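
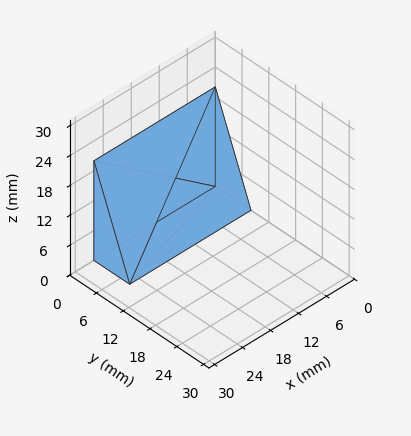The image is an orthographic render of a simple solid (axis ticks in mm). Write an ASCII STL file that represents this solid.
Reading the render: the shape is a wedge (ramp): 26 × 8 mm base, rising to 20 mm along the y=0 edge and sloping linearly to z=0 at y=8 (dimensions read to the nearest mm from the axis ticks). For the STL, each face is triangulated and given an outward normal.

solid part
  facet normal 0.0000 0.0000 -1.0000
    outer loop
      vertex 26.0 8.0 0.0
      vertex 26.0 0.0 0.0
      vertex 0.0 0.0 0.0
    endloop
  endfacet
  facet normal 0.0000 0.0000 -1.0000
    outer loop
      vertex 0.0 8.0 0.0
      vertex 26.0 8.0 0.0
      vertex 0.0 0.0 0.0
    endloop
  endfacet
  facet normal 0.0000 -1.0000 0.0000
    outer loop
      vertex 0.0 0.0 0.0
      vertex 26.0 0.0 0.0
      vertex 26.0 0.0 20.0
    endloop
  endfacet
  facet normal 0.0000 -1.0000 0.0000
    outer loop
      vertex 0.0 0.0 0.0
      vertex 26.0 0.0 20.0
      vertex 0.0 0.0 20.0
    endloop
  endfacet
  facet normal 0.0000 0.9285 0.3714
    outer loop
      vertex 0.0 0.0 20.0
      vertex 26.0 0.0 20.0
      vertex 26.0 8.0 0.0
    endloop
  endfacet
  facet normal 0.0000 0.9285 0.3714
    outer loop
      vertex 0.0 0.0 20.0
      vertex 26.0 8.0 0.0
      vertex 0.0 8.0 0.0
    endloop
  endfacet
  facet normal -1.0000 0.0000 0.0000
    outer loop
      vertex 0.0 0.0 20.0
      vertex 0.0 8.0 0.0
      vertex 0.0 0.0 0.0
    endloop
  endfacet
  facet normal 1.0000 0.0000 0.0000
    outer loop
      vertex 26.0 0.0 0.0
      vertex 26.0 8.0 0.0
      vertex 26.0 0.0 20.0
    endloop
  endfacet
endsolid part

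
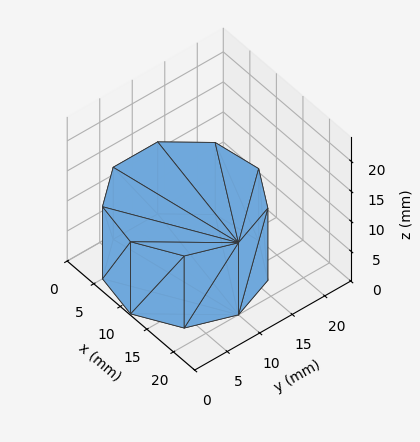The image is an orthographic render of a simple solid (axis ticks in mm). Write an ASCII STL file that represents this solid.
Reading the render: the shape is a regular 9-sided prism (a cylinder approximated with 9 flat sides), circumscribed radius ≈ 10 mm, height ≈ 12 mm (dimensions read to the nearest mm from the axis ticks). For the STL, each face is triangulated and given an outward normal.

solid part
  facet normal 0.0000 0.0000 -1.0000
    outer loop
      vertex 11.74 19.85 0.00
      vertex 17.66 16.43 0.00
      vertex 20.00 10.00 0.00
    endloop
  endfacet
  facet normal 0.0000 0.0000 -1.0000
    outer loop
      vertex 5.00 18.66 0.00
      vertex 11.74 19.85 0.00
      vertex 20.00 10.00 0.00
    endloop
  endfacet
  facet normal 0.0000 0.0000 -1.0000
    outer loop
      vertex 0.60 13.42 0.00
      vertex 5.00 18.66 0.00
      vertex 20.00 10.00 0.00
    endloop
  endfacet
  facet normal 0.0000 0.0000 -1.0000
    outer loop
      vertex 0.60 6.58 0.00
      vertex 0.60 13.42 0.00
      vertex 20.00 10.00 0.00
    endloop
  endfacet
  facet normal 0.0000 0.0000 -1.0000
    outer loop
      vertex 5.00 1.34 0.00
      vertex 0.60 6.58 0.00
      vertex 20.00 10.00 0.00
    endloop
  endfacet
  facet normal 0.0000 0.0000 -1.0000
    outer loop
      vertex 11.74 0.15 0.00
      vertex 5.00 1.34 0.00
      vertex 20.00 10.00 0.00
    endloop
  endfacet
  facet normal 0.0000 0.0000 -1.0000
    outer loop
      vertex 17.66 3.57 0.00
      vertex 11.74 0.15 0.00
      vertex 20.00 10.00 0.00
    endloop
  endfacet
  facet normal 0.0000 0.0000 1.0000
    outer loop
      vertex 20.00 10.00 12.00
      vertex 17.66 16.43 12.00
      vertex 11.74 19.85 12.00
    endloop
  endfacet
  facet normal 0.0000 0.0000 1.0000
    outer loop
      vertex 20.00 10.00 12.00
      vertex 11.74 19.85 12.00
      vertex 5.00 18.66 12.00
    endloop
  endfacet
  facet normal 0.0000 0.0000 1.0000
    outer loop
      vertex 20.00 10.00 12.00
      vertex 5.00 18.66 12.00
      vertex 0.60 13.42 12.00
    endloop
  endfacet
  facet normal 0.0000 0.0000 1.0000
    outer loop
      vertex 20.00 10.00 12.00
      vertex 0.60 13.42 12.00
      vertex 0.60 6.58 12.00
    endloop
  endfacet
  facet normal 0.0000 0.0000 1.0000
    outer loop
      vertex 20.00 10.00 12.00
      vertex 0.60 6.58 12.00
      vertex 5.00 1.34 12.00
    endloop
  endfacet
  facet normal 0.0000 0.0000 1.0000
    outer loop
      vertex 20.00 10.00 12.00
      vertex 5.00 1.34 12.00
      vertex 11.74 0.15 12.00
    endloop
  endfacet
  facet normal 0.0000 0.0000 1.0000
    outer loop
      vertex 20.00 10.00 12.00
      vertex 11.74 0.15 12.00
      vertex 17.66 3.57 12.00
    endloop
  endfacet
  facet normal 0.9397 0.3420 0.0000
    outer loop
      vertex 20.00 10.00 0.00
      vertex 17.66 16.43 0.00
      vertex 17.66 16.43 12.00
    endloop
  endfacet
  facet normal 0.9397 0.3420 0.0000
    outer loop
      vertex 20.00 10.00 0.00
      vertex 17.66 16.43 12.00
      vertex 20.00 10.00 12.00
    endloop
  endfacet
  facet normal 0.5002 0.8659 0.0000
    outer loop
      vertex 17.66 16.43 0.00
      vertex 11.74 19.85 0.00
      vertex 11.74 19.85 12.00
    endloop
  endfacet
  facet normal 0.5002 0.8659 0.0000
    outer loop
      vertex 17.66 16.43 0.00
      vertex 11.74 19.85 12.00
      vertex 17.66 16.43 12.00
    endloop
  endfacet
  facet normal -0.1739 0.9848 0.0000
    outer loop
      vertex 11.74 19.85 0.00
      vertex 5.00 18.66 0.00
      vertex 5.00 18.66 12.00
    endloop
  endfacet
  facet normal -0.1739 0.9848 0.0000
    outer loop
      vertex 11.74 19.85 0.00
      vertex 5.00 18.66 12.00
      vertex 11.74 19.85 12.00
    endloop
  endfacet
  facet normal -0.7658 0.6431 0.0000
    outer loop
      vertex 5.00 18.66 0.00
      vertex 0.60 13.42 0.00
      vertex 0.60 13.42 12.00
    endloop
  endfacet
  facet normal -0.7658 0.6431 0.0000
    outer loop
      vertex 5.00 18.66 0.00
      vertex 0.60 13.42 12.00
      vertex 5.00 18.66 12.00
    endloop
  endfacet
  facet normal -1.0000 0.0000 0.0000
    outer loop
      vertex 0.60 13.42 0.00
      vertex 0.60 6.58 0.00
      vertex 0.60 6.58 12.00
    endloop
  endfacet
  facet normal -1.0000 0.0000 0.0000
    outer loop
      vertex 0.60 13.42 0.00
      vertex 0.60 6.58 12.00
      vertex 0.60 13.42 12.00
    endloop
  endfacet
  facet normal -0.7658 -0.6431 0.0000
    outer loop
      vertex 0.60 6.58 0.00
      vertex 5.00 1.34 0.00
      vertex 5.00 1.34 12.00
    endloop
  endfacet
  facet normal -0.7658 -0.6431 0.0000
    outer loop
      vertex 0.60 6.58 0.00
      vertex 5.00 1.34 12.00
      vertex 0.60 6.58 12.00
    endloop
  endfacet
  facet normal -0.1739 -0.9848 0.0000
    outer loop
      vertex 5.00 1.34 0.00
      vertex 11.74 0.15 0.00
      vertex 11.74 0.15 12.00
    endloop
  endfacet
  facet normal -0.1739 -0.9848 0.0000
    outer loop
      vertex 5.00 1.34 0.00
      vertex 11.74 0.15 12.00
      vertex 5.00 1.34 12.00
    endloop
  endfacet
  facet normal 0.5002 -0.8659 0.0000
    outer loop
      vertex 11.74 0.15 0.00
      vertex 17.66 3.57 0.00
      vertex 17.66 3.57 12.00
    endloop
  endfacet
  facet normal 0.5002 -0.8659 0.0000
    outer loop
      vertex 11.74 0.15 0.00
      vertex 17.66 3.57 12.00
      vertex 11.74 0.15 12.00
    endloop
  endfacet
  facet normal 0.9397 -0.3420 0.0000
    outer loop
      vertex 17.66 3.57 0.00
      vertex 20.00 10.00 0.00
      vertex 20.00 10.00 12.00
    endloop
  endfacet
  facet normal 0.9397 -0.3420 0.0000
    outer loop
      vertex 17.66 3.57 0.00
      vertex 20.00 10.00 12.00
      vertex 17.66 3.57 12.00
    endloop
  endfacet
endsolid part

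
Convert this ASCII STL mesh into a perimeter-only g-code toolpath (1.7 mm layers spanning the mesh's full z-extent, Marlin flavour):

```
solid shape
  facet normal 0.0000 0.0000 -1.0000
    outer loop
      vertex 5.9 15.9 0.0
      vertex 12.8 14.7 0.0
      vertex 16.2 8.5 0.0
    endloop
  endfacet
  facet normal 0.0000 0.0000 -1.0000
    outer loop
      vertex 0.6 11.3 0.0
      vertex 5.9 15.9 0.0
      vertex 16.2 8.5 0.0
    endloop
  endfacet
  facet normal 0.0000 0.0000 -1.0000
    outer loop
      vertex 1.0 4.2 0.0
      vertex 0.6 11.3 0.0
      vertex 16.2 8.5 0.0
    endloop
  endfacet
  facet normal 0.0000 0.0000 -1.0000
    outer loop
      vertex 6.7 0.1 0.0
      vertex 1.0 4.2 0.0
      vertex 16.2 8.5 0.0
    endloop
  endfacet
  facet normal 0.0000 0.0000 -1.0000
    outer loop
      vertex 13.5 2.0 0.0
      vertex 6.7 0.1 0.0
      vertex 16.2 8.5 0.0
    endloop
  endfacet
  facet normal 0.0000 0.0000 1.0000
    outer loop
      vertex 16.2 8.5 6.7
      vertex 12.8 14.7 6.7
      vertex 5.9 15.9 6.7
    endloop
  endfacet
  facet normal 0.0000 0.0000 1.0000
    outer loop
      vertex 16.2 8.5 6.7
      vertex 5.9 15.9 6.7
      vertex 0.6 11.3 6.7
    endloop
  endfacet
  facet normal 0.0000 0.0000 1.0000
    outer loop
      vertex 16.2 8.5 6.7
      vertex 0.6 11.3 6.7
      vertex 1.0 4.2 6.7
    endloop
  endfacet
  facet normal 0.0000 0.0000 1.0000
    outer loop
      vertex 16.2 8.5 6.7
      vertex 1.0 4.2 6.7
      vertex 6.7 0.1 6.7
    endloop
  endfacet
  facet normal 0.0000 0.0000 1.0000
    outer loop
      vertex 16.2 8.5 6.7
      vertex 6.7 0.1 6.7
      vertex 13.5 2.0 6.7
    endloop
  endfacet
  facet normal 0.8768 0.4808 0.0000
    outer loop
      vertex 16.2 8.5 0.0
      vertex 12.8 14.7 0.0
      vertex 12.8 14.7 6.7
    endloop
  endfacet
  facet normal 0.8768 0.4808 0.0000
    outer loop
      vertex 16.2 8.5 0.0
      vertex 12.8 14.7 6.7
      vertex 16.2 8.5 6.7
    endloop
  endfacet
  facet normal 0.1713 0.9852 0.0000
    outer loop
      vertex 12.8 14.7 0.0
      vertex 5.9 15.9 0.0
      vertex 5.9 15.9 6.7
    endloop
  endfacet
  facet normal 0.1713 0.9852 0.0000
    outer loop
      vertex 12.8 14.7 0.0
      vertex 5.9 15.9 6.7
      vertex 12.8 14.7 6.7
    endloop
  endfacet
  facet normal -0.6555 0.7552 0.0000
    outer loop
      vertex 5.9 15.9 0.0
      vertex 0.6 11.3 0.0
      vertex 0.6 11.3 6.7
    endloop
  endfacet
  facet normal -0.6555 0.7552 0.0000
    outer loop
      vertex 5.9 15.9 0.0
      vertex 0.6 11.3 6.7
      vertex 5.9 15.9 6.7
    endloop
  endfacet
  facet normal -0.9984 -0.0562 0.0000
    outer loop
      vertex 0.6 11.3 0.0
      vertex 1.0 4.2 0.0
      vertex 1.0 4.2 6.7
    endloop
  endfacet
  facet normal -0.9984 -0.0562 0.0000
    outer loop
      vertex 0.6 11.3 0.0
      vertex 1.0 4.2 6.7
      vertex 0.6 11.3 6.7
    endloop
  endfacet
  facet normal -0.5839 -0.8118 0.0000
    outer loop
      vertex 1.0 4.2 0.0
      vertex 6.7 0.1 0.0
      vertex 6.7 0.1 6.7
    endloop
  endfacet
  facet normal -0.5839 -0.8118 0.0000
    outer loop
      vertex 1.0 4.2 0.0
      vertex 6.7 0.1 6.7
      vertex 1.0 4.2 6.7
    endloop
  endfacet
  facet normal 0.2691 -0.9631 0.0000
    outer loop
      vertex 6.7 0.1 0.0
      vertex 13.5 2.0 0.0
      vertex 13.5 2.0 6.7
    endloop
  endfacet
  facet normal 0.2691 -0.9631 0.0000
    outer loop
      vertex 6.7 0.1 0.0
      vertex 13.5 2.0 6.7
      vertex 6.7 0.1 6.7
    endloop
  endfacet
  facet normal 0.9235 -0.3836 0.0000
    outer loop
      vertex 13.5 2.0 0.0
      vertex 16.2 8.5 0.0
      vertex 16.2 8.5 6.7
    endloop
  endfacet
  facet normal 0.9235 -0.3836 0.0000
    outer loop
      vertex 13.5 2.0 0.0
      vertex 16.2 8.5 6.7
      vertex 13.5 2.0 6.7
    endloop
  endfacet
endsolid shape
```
; perimeter-only toolpath
G21 ; units = mm
G90 ; absolute positioning
G28 ; home
; layer 1
G0 Z1.7
G0 X16.2 Y8.5
G1 X12.8 Y14.7
G1 X5.9 Y15.9
G1 X0.6 Y11.3
G1 X1.0 Y4.2
G1 X6.7 Y0.1
G1 X13.5 Y2.0
G1 X16.2 Y8.5
; layer 2
G0 Z3.4
G0 X16.2 Y8.5
G1 X12.8 Y14.7
G1 X5.9 Y15.9
G1 X0.6 Y11.3
G1 X1.0 Y4.2
G1 X6.7 Y0.1
G1 X13.5 Y2.0
G1 X16.2 Y8.5
; layer 3
G0 Z5.0
G0 X16.2 Y8.5
G1 X12.8 Y14.7
G1 X5.9 Y15.9
G1 X0.6 Y11.3
G1 X1.0 Y4.2
G1 X6.7 Y0.1
G1 X13.5 Y2.0
G1 X16.2 Y8.5
; layer 4
G0 Z6.7
G0 X16.2 Y8.5
G1 X12.8 Y14.7
G1 X5.9 Y15.9
G1 X0.6 Y11.3
G1 X1.0 Y4.2
G1 X6.7 Y0.1
G1 X13.5 Y2.0
G1 X16.2 Y8.5
M2 ; end

The solid is a regular 7-sided prism (a cylinder approximated with 7 flat sides), circumscribed radius ≈ 8.1 mm, height ≈ 6.7 mm. Slicing at Δz = 1.7 mm — 4 equal slices spanning the solid's height, so layer i sits at z = i·h/4 — gives 4 non-empty perimeters. Each is a 7-segment closed polygon; G0 lifts to the layer z and rapids to the start vertex, then G1 traces the edges.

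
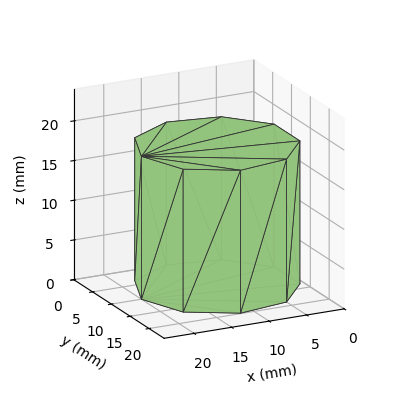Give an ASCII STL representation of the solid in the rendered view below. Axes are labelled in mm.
Reading the render: the shape is a regular 9-sided prism (a cylinder approximated with 9 flat sides), circumscribed radius ≈ 10 mm, height ≈ 18 mm (dimensions read to the nearest mm from the axis ticks). For the STL, each face is triangulated and given an outward normal.

solid part
  facet normal 0.0000 0.0000 -1.0000
    outer loop
      vertex 11.736 19.848 0.000
      vertex 17.660 16.428 0.000
      vertex 20.000 10.000 0.000
    endloop
  endfacet
  facet normal 0.0000 0.0000 -1.0000
    outer loop
      vertex 5.000 18.660 0.000
      vertex 11.736 19.848 0.000
      vertex 20.000 10.000 0.000
    endloop
  endfacet
  facet normal 0.0000 0.0000 -1.0000
    outer loop
      vertex 0.603 13.420 0.000
      vertex 5.000 18.660 0.000
      vertex 20.000 10.000 0.000
    endloop
  endfacet
  facet normal 0.0000 0.0000 -1.0000
    outer loop
      vertex 0.603 6.580 0.000
      vertex 0.603 13.420 0.000
      vertex 20.000 10.000 0.000
    endloop
  endfacet
  facet normal 0.0000 0.0000 -1.0000
    outer loop
      vertex 5.000 1.340 0.000
      vertex 0.603 6.580 0.000
      vertex 20.000 10.000 0.000
    endloop
  endfacet
  facet normal 0.0000 0.0000 -1.0000
    outer loop
      vertex 11.736 0.152 0.000
      vertex 5.000 1.340 0.000
      vertex 20.000 10.000 0.000
    endloop
  endfacet
  facet normal 0.0000 0.0000 -1.0000
    outer loop
      vertex 17.660 3.572 0.000
      vertex 11.736 0.152 0.000
      vertex 20.000 10.000 0.000
    endloop
  endfacet
  facet normal 0.0000 0.0000 1.0000
    outer loop
      vertex 20.000 10.000 18.000
      vertex 17.660 16.428 18.000
      vertex 11.736 19.848 18.000
    endloop
  endfacet
  facet normal 0.0000 0.0000 1.0000
    outer loop
      vertex 20.000 10.000 18.000
      vertex 11.736 19.848 18.000
      vertex 5.000 18.660 18.000
    endloop
  endfacet
  facet normal 0.0000 0.0000 1.0000
    outer loop
      vertex 20.000 10.000 18.000
      vertex 5.000 18.660 18.000
      vertex 0.603 13.420 18.000
    endloop
  endfacet
  facet normal 0.0000 0.0000 1.0000
    outer loop
      vertex 20.000 10.000 18.000
      vertex 0.603 13.420 18.000
      vertex 0.603 6.580 18.000
    endloop
  endfacet
  facet normal 0.0000 0.0000 1.0000
    outer loop
      vertex 20.000 10.000 18.000
      vertex 0.603 6.580 18.000
      vertex 5.000 1.340 18.000
    endloop
  endfacet
  facet normal 0.0000 0.0000 1.0000
    outer loop
      vertex 20.000 10.000 18.000
      vertex 5.000 1.340 18.000
      vertex 11.736 0.152 18.000
    endloop
  endfacet
  facet normal 0.0000 0.0000 1.0000
    outer loop
      vertex 20.000 10.000 18.000
      vertex 11.736 0.152 18.000
      vertex 17.660 3.572 18.000
    endloop
  endfacet
  facet normal 0.9397 0.3421 0.0000
    outer loop
      vertex 20.000 10.000 0.000
      vertex 17.660 16.428 0.000
      vertex 17.660 16.428 18.000
    endloop
  endfacet
  facet normal 0.9397 0.3421 0.0000
    outer loop
      vertex 20.000 10.000 0.000
      vertex 17.660 16.428 18.000
      vertex 20.000 10.000 18.000
    endloop
  endfacet
  facet normal 0.5000 0.8660 0.0000
    outer loop
      vertex 17.660 16.428 0.000
      vertex 11.736 19.848 0.000
      vertex 11.736 19.848 18.000
    endloop
  endfacet
  facet normal 0.5000 0.8660 0.0000
    outer loop
      vertex 17.660 16.428 0.000
      vertex 11.736 19.848 18.000
      vertex 17.660 16.428 18.000
    endloop
  endfacet
  facet normal -0.1737 0.9848 0.0000
    outer loop
      vertex 11.736 19.848 0.000
      vertex 5.000 18.660 0.000
      vertex 5.000 18.660 18.000
    endloop
  endfacet
  facet normal -0.1737 0.9848 0.0000
    outer loop
      vertex 11.736 19.848 0.000
      vertex 5.000 18.660 18.000
      vertex 11.736 19.848 18.000
    endloop
  endfacet
  facet normal -0.7660 0.6428 0.0000
    outer loop
      vertex 5.000 18.660 0.000
      vertex 0.603 13.420 0.000
      vertex 0.603 13.420 18.000
    endloop
  endfacet
  facet normal -0.7660 0.6428 0.0000
    outer loop
      vertex 5.000 18.660 0.000
      vertex 0.603 13.420 18.000
      vertex 5.000 18.660 18.000
    endloop
  endfacet
  facet normal -1.0000 0.0000 0.0000
    outer loop
      vertex 0.603 13.420 0.000
      vertex 0.603 6.580 0.000
      vertex 0.603 6.580 18.000
    endloop
  endfacet
  facet normal -1.0000 0.0000 0.0000
    outer loop
      vertex 0.603 13.420 0.000
      vertex 0.603 6.580 18.000
      vertex 0.603 13.420 18.000
    endloop
  endfacet
  facet normal -0.7660 -0.6428 0.0000
    outer loop
      vertex 0.603 6.580 0.000
      vertex 5.000 1.340 0.000
      vertex 5.000 1.340 18.000
    endloop
  endfacet
  facet normal -0.7660 -0.6428 0.0000
    outer loop
      vertex 0.603 6.580 0.000
      vertex 5.000 1.340 18.000
      vertex 0.603 6.580 18.000
    endloop
  endfacet
  facet normal -0.1737 -0.9848 0.0000
    outer loop
      vertex 5.000 1.340 0.000
      vertex 11.736 0.152 0.000
      vertex 11.736 0.152 18.000
    endloop
  endfacet
  facet normal -0.1737 -0.9848 0.0000
    outer loop
      vertex 5.000 1.340 0.000
      vertex 11.736 0.152 18.000
      vertex 5.000 1.340 18.000
    endloop
  endfacet
  facet normal 0.5000 -0.8660 0.0000
    outer loop
      vertex 11.736 0.152 0.000
      vertex 17.660 3.572 0.000
      vertex 17.660 3.572 18.000
    endloop
  endfacet
  facet normal 0.5000 -0.8660 0.0000
    outer loop
      vertex 11.736 0.152 0.000
      vertex 17.660 3.572 18.000
      vertex 11.736 0.152 18.000
    endloop
  endfacet
  facet normal 0.9397 -0.3421 0.0000
    outer loop
      vertex 17.660 3.572 0.000
      vertex 20.000 10.000 0.000
      vertex 20.000 10.000 18.000
    endloop
  endfacet
  facet normal 0.9397 -0.3421 0.0000
    outer loop
      vertex 17.660 3.572 0.000
      vertex 20.000 10.000 18.000
      vertex 17.660 3.572 18.000
    endloop
  endfacet
endsolid part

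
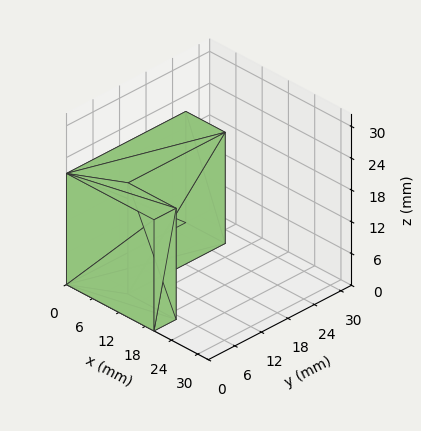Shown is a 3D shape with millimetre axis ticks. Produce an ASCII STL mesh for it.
Reading the render: the shape is an L-shaped prism: outer 20 × 27 mm, arm thicknesses ≈ 5 mm (horizontal) and 9 mm (vertical), extruded 21 mm in z (dimensions read to the nearest mm from the axis ticks). For the STL, each face is triangulated and given an outward normal.

solid part
  facet normal 0.0000 0.0000 -1.0000
    outer loop
      vertex 20.000 5.000 0.000
      vertex 20.000 0.000 0.000
      vertex 0.000 0.000 0.000
    endloop
  endfacet
  facet normal 0.0000 0.0000 -1.0000
    outer loop
      vertex 9.000 5.000 0.000
      vertex 20.000 5.000 0.000
      vertex 0.000 0.000 0.000
    endloop
  endfacet
  facet normal 0.0000 0.0000 -1.0000
    outer loop
      vertex 9.000 27.000 0.000
      vertex 9.000 5.000 0.000
      vertex 0.000 0.000 0.000
    endloop
  endfacet
  facet normal 0.0000 0.0000 -1.0000
    outer loop
      vertex 0.000 27.000 0.000
      vertex 9.000 27.000 0.000
      vertex 0.000 0.000 0.000
    endloop
  endfacet
  facet normal 0.0000 0.0000 1.0000
    outer loop
      vertex 0.000 0.000 21.000
      vertex 20.000 0.000 21.000
      vertex 20.000 5.000 21.000
    endloop
  endfacet
  facet normal 0.0000 0.0000 1.0000
    outer loop
      vertex 0.000 0.000 21.000
      vertex 20.000 5.000 21.000
      vertex 9.000 5.000 21.000
    endloop
  endfacet
  facet normal 0.0000 0.0000 1.0000
    outer loop
      vertex 0.000 0.000 21.000
      vertex 9.000 5.000 21.000
      vertex 9.000 27.000 21.000
    endloop
  endfacet
  facet normal 0.0000 0.0000 1.0000
    outer loop
      vertex 0.000 0.000 21.000
      vertex 9.000 27.000 21.000
      vertex 0.000 27.000 21.000
    endloop
  endfacet
  facet normal 0.0000 -1.0000 0.0000
    outer loop
      vertex 0.000 0.000 0.000
      vertex 20.000 0.000 0.000
      vertex 20.000 0.000 21.000
    endloop
  endfacet
  facet normal 0.0000 -1.0000 0.0000
    outer loop
      vertex 0.000 0.000 0.000
      vertex 20.000 0.000 21.000
      vertex 0.000 0.000 21.000
    endloop
  endfacet
  facet normal 1.0000 0.0000 0.0000
    outer loop
      vertex 20.000 0.000 0.000
      vertex 20.000 5.000 0.000
      vertex 20.000 5.000 21.000
    endloop
  endfacet
  facet normal 1.0000 0.0000 0.0000
    outer loop
      vertex 20.000 0.000 0.000
      vertex 20.000 5.000 21.000
      vertex 20.000 0.000 21.000
    endloop
  endfacet
  facet normal 0.0000 1.0000 0.0000
    outer loop
      vertex 20.000 5.000 0.000
      vertex 9.000 5.000 0.000
      vertex 9.000 5.000 21.000
    endloop
  endfacet
  facet normal 0.0000 1.0000 0.0000
    outer loop
      vertex 20.000 5.000 0.000
      vertex 9.000 5.000 21.000
      vertex 20.000 5.000 21.000
    endloop
  endfacet
  facet normal 1.0000 0.0000 0.0000
    outer loop
      vertex 9.000 5.000 0.000
      vertex 9.000 27.000 0.000
      vertex 9.000 27.000 21.000
    endloop
  endfacet
  facet normal 1.0000 0.0000 0.0000
    outer loop
      vertex 9.000 5.000 0.000
      vertex 9.000 27.000 21.000
      vertex 9.000 5.000 21.000
    endloop
  endfacet
  facet normal 0.0000 1.0000 0.0000
    outer loop
      vertex 9.000 27.000 0.000
      vertex 0.000 27.000 0.000
      vertex 0.000 27.000 21.000
    endloop
  endfacet
  facet normal 0.0000 1.0000 0.0000
    outer loop
      vertex 9.000 27.000 0.000
      vertex 0.000 27.000 21.000
      vertex 9.000 27.000 21.000
    endloop
  endfacet
  facet normal -1.0000 0.0000 0.0000
    outer loop
      vertex 0.000 27.000 0.000
      vertex 0.000 0.000 0.000
      vertex 0.000 0.000 21.000
    endloop
  endfacet
  facet normal -1.0000 0.0000 0.0000
    outer loop
      vertex 0.000 27.000 0.000
      vertex 0.000 0.000 21.000
      vertex 0.000 27.000 21.000
    endloop
  endfacet
endsolid part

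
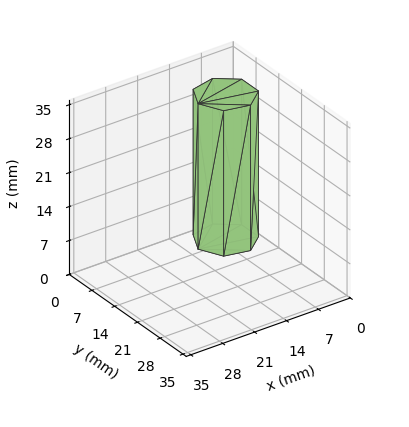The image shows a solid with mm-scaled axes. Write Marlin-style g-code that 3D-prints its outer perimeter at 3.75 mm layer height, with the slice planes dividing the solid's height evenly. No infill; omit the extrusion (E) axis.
Reading the render: the shape is a regular 7-sided prism (a cylinder approximated with 7 flat sides), circumscribed radius ≈ 6 mm, height ≈ 30 mm (dimensions read to the nearest mm from the axis ticks). For the g-code, the solid's height is divided into equal slices at the stated Δz and each level perimeter traced with G1 moves after a G0 lift.

; perimeter-only toolpath
G21 ; units = mm
G90 ; absolute positioning
G28 ; home
; layer 1
G0 Z3.75
G0 X12.00 Y6.00
G1 X9.74 Y10.69
G1 X4.66 Y11.85
G1 X0.59 Y8.60
G1 X0.59 Y3.40
G1 X4.66 Y0.15
G1 X9.74 Y1.31
G1 X12.00 Y6.00
; layer 2
G0 Z7.50
G0 X12.00 Y6.00
G1 X9.74 Y10.69
G1 X4.66 Y11.85
G1 X0.59 Y8.60
G1 X0.59 Y3.40
G1 X4.66 Y0.15
G1 X9.74 Y1.31
G1 X12.00 Y6.00
; layer 3
G0 Z11.25
G0 X12.00 Y6.00
G1 X9.74 Y10.69
G1 X4.66 Y11.85
G1 X0.59 Y8.60
G1 X0.59 Y3.40
G1 X4.66 Y0.15
G1 X9.74 Y1.31
G1 X12.00 Y6.00
; layer 4
G0 Z15.00
G0 X12.00 Y6.00
G1 X9.74 Y10.69
G1 X4.66 Y11.85
G1 X0.59 Y8.60
G1 X0.59 Y3.40
G1 X4.66 Y0.15
G1 X9.74 Y1.31
G1 X12.00 Y6.00
; layer 5
G0 Z18.75
G0 X12.00 Y6.00
G1 X9.74 Y10.69
G1 X4.66 Y11.85
G1 X0.59 Y8.60
G1 X0.59 Y3.40
G1 X4.66 Y0.15
G1 X9.74 Y1.31
G1 X12.00 Y6.00
; layer 6
G0 Z22.50
G0 X12.00 Y6.00
G1 X9.74 Y10.69
G1 X4.66 Y11.85
G1 X0.59 Y8.60
G1 X0.59 Y3.40
G1 X4.66 Y0.15
G1 X9.74 Y1.31
G1 X12.00 Y6.00
; layer 7
G0 Z26.25
G0 X12.00 Y6.00
G1 X9.74 Y10.69
G1 X4.66 Y11.85
G1 X0.59 Y8.60
G1 X0.59 Y3.40
G1 X4.66 Y0.15
G1 X9.74 Y1.31
G1 X12.00 Y6.00
; layer 8
G0 Z30.00
G0 X12.00 Y6.00
G1 X9.74 Y10.69
G1 X4.66 Y11.85
G1 X0.59 Y8.60
G1 X0.59 Y3.40
G1 X4.66 Y0.15
G1 X9.74 Y1.31
G1 X12.00 Y6.00
M2 ; end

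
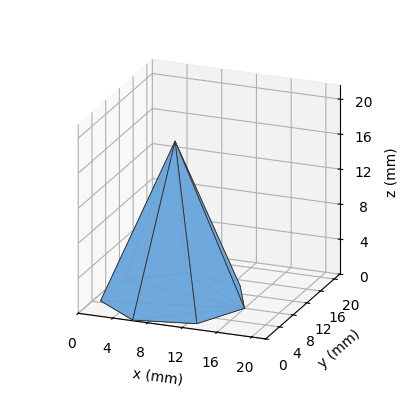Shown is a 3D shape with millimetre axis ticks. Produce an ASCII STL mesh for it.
Reading the render: the shape is a regular 7-sided pyramid, base circumscribed radius ≈ 8 mm, apex at z ≈ 18 mm (dimensions read to the nearest mm from the axis ticks). For the STL, each face is triangulated and given an outward normal.

solid part
  facet normal 0.0000 0.0000 -1.0000
    outer loop
      vertex 6.2 15.8 0.0
      vertex 13.0 14.3 0.0
      vertex 16.0 8.0 0.0
    endloop
  endfacet
  facet normal 0.0000 0.0000 -1.0000
    outer loop
      vertex 0.8 11.5 0.0
      vertex 6.2 15.8 0.0
      vertex 16.0 8.0 0.0
    endloop
  endfacet
  facet normal 0.0000 0.0000 -1.0000
    outer loop
      vertex 0.8 4.5 0.0
      vertex 0.8 11.5 0.0
      vertex 16.0 8.0 0.0
    endloop
  endfacet
  facet normal 0.0000 0.0000 -1.0000
    outer loop
      vertex 6.2 0.2 0.0
      vertex 0.8 4.5 0.0
      vertex 16.0 8.0 0.0
    endloop
  endfacet
  facet normal 0.0000 0.0000 -1.0000
    outer loop
      vertex 13.0 1.7 0.0
      vertex 6.2 0.2 0.0
      vertex 16.0 8.0 0.0
    endloop
  endfacet
  facet normal 0.8379 0.3990 0.3724
    outer loop
      vertex 16.0 8.0 0.0
      vertex 13.0 14.3 0.0
      vertex 8.0 8.0 18.0
    endloop
  endfacet
  facet normal 0.1999 0.9062 0.3727
    outer loop
      vertex 13.0 14.3 0.0
      vertex 6.2 15.8 0.0
      vertex 8.0 8.0 18.0
    endloop
  endfacet
  facet normal -0.5781 0.7260 0.3724
    outer loop
      vertex 6.2 15.8 0.0
      vertex 0.8 11.5 0.0
      vertex 8.0 8.0 18.0
    endloop
  endfacet
  facet normal -0.9285 0.0000 0.3714
    outer loop
      vertex 0.8 11.5 0.0
      vertex 0.8 4.5 0.0
      vertex 8.0 8.0 18.0
    endloop
  endfacet
  facet normal -0.5781 -0.7260 0.3724
    outer loop
      vertex 0.8 4.5 0.0
      vertex 6.2 0.2 0.0
      vertex 8.0 8.0 18.0
    endloop
  endfacet
  facet normal 0.1999 -0.9062 0.3727
    outer loop
      vertex 6.2 0.2 0.0
      vertex 13.0 1.7 0.0
      vertex 8.0 8.0 18.0
    endloop
  endfacet
  facet normal 0.8379 -0.3990 0.3724
    outer loop
      vertex 13.0 1.7 0.0
      vertex 16.0 8.0 0.0
      vertex 8.0 8.0 18.0
    endloop
  endfacet
endsolid part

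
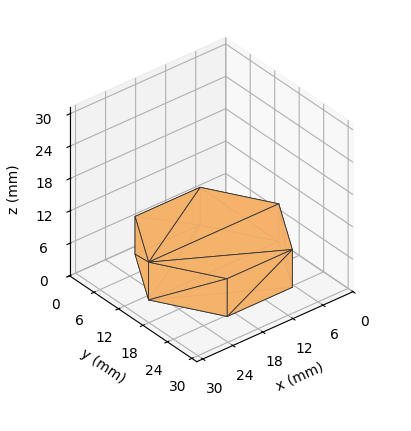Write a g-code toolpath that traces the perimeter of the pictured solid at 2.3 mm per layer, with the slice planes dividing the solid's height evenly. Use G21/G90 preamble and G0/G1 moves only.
Reading the render: the shape is a regular 6-sided prism (a cylinder approximated with 6 flat sides), circumscribed radius ≈ 13 mm, height ≈ 7 mm (dimensions read to the nearest mm from the axis ticks). For the g-code, the solid's height is divided into equal slices at the stated Δz and each level perimeter traced with G1 moves after a G0 lift.

; perimeter-only toolpath
G21 ; units = mm
G90 ; absolute positioning
G28 ; home
; layer 1
G0 Z2.3
G0 X26.0 Y13.0
G1 X19.5 Y24.3
G1 X6.5 Y24.3
G1 X0.0 Y13.0
G1 X6.5 Y1.7
G1 X19.5 Y1.7
G1 X26.0 Y13.0
; layer 2
G0 Z4.7
G0 X26.0 Y13.0
G1 X19.5 Y24.3
G1 X6.5 Y24.3
G1 X0.0 Y13.0
G1 X6.5 Y1.7
G1 X19.5 Y1.7
G1 X26.0 Y13.0
; layer 3
G0 Z7.0
G0 X26.0 Y13.0
G1 X19.5 Y24.3
G1 X6.5 Y24.3
G1 X0.0 Y13.0
G1 X6.5 Y1.7
G1 X19.5 Y1.7
G1 X26.0 Y13.0
M2 ; end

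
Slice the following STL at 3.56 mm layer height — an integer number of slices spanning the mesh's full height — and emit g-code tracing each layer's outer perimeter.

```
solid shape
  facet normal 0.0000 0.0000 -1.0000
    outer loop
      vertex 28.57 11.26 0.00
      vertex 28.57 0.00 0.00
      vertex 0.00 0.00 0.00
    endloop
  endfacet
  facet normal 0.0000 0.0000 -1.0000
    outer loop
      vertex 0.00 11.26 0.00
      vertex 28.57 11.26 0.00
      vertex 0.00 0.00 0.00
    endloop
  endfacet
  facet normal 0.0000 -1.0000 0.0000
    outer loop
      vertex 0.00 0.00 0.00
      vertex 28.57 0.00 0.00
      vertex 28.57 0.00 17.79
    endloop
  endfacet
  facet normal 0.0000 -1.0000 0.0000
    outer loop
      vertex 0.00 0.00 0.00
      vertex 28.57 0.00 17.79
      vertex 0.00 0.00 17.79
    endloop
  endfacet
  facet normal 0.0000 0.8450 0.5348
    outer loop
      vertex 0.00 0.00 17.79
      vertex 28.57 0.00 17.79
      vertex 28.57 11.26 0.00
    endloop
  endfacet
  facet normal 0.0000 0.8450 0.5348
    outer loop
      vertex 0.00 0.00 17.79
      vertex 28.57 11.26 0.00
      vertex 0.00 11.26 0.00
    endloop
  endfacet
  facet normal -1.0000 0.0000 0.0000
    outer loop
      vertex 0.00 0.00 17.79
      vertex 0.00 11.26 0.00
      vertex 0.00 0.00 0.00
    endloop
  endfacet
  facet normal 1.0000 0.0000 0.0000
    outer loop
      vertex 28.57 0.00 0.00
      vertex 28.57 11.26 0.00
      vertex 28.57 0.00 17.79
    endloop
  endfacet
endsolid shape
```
; perimeter-only toolpath
G21 ; units = mm
G90 ; absolute positioning
G28 ; home
; layer 1
G0 Z3.56
G0 X0.00 Y0.00
G1 X28.57 Y0.00
G1 X28.57 Y9.01
G1 X0.00 Y9.01
G1 X0.00 Y0.00
; layer 2
G0 Z7.12
G0 X0.00 Y0.00
G1 X28.57 Y0.00
G1 X28.57 Y6.76
G1 X0.00 Y6.76
G1 X0.00 Y0.00
; layer 3
G0 Z10.67
G0 X0.00 Y0.00
G1 X28.57 Y0.00
G1 X28.57 Y4.50
G1 X0.00 Y4.50
G1 X0.00 Y0.00
; layer 4
G0 Z14.23
G0 X0.00 Y0.00
G1 X28.57 Y0.00
G1 X28.57 Y2.25
G1 X0.00 Y2.25
G1 X0.00 Y0.00
M2 ; end

The solid is a wedge (ramp): 28.6 × 11.3 mm base, rising to 17.8 mm along the y=0 edge and sloping linearly to z=0 at y=11.3. Slicing at Δz = 3.56 mm — 5 equal slices spanning the solid's height, so layer i sits at z = i·h/5 — gives 4 non-empty perimeters. Each is a 4-segment closed polygon; G0 lifts to the layer z and rapids to the start vertex, then G1 traces the edges. The cross-section shrinks linearly with z (the slice at the apex is degenerate and omitted).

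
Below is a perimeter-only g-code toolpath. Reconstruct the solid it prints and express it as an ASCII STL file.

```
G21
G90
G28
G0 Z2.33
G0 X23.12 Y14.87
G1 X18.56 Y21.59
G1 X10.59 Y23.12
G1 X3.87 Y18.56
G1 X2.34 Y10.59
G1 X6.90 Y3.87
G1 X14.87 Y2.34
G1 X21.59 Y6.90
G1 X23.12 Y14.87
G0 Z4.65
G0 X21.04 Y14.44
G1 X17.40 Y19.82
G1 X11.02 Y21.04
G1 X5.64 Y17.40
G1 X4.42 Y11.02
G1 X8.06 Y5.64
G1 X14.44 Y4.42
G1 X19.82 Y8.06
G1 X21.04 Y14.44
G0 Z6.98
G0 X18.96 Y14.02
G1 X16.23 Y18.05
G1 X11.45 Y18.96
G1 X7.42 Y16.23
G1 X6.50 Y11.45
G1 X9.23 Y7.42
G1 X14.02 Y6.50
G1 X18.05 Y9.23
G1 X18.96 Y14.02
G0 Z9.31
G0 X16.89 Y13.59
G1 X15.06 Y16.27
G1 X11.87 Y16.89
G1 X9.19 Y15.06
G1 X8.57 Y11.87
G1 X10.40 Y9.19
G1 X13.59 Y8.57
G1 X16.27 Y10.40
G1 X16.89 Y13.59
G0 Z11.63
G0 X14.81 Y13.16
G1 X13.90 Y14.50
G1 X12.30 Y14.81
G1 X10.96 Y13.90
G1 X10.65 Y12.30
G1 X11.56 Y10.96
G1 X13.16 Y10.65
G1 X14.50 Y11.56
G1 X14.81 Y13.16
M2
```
solid part
  facet normal 0.0000 0.0000 -1.0000
    outer loop
      vertex 10.16 25.20 0.00
      vertex 19.73 23.36 0.00
      vertex 25.20 15.30 0.00
    endloop
  endfacet
  facet normal 0.0000 0.0000 -1.0000
    outer loop
      vertex 2.10 19.73 0.00
      vertex 10.16 25.20 0.00
      vertex 25.20 15.30 0.00
    endloop
  endfacet
  facet normal 0.0000 0.0000 -1.0000
    outer loop
      vertex 0.26 10.16 0.00
      vertex 2.10 19.73 0.00
      vertex 25.20 15.30 0.00
    endloop
  endfacet
  facet normal 0.0000 0.0000 -1.0000
    outer loop
      vertex 5.73 2.10 0.00
      vertex 0.26 10.16 0.00
      vertex 25.20 15.30 0.00
    endloop
  endfacet
  facet normal 0.0000 0.0000 -1.0000
    outer loop
      vertex 15.30 0.26 0.00
      vertex 5.73 2.10 0.00
      vertex 25.20 15.30 0.00
    endloop
  endfacet
  facet normal 0.0000 0.0000 -1.0000
    outer loop
      vertex 23.36 5.73 0.00
      vertex 15.30 0.26 0.00
      vertex 25.20 15.30 0.00
    endloop
  endfacet
  facet normal 0.6328 0.4295 0.6443
    outer loop
      vertex 25.20 15.30 0.00
      vertex 19.73 23.36 0.00
      vertex 12.73 12.73 13.96
    endloop
  endfacet
  facet normal 0.1444 0.7510 0.6443
    outer loop
      vertex 19.73 23.36 0.00
      vertex 10.16 25.20 0.00
      vertex 12.73 12.73 13.96
    endloop
  endfacet
  facet normal -0.4295 0.6328 0.6443
    outer loop
      vertex 10.16 25.20 0.00
      vertex 2.10 19.73 0.00
      vertex 12.73 12.73 13.96
    endloop
  endfacet
  facet normal -0.7510 0.1444 0.6443
    outer loop
      vertex 2.10 19.73 0.00
      vertex 0.26 10.16 0.00
      vertex 12.73 12.73 13.96
    endloop
  endfacet
  facet normal -0.6328 -0.4295 0.6443
    outer loop
      vertex 0.26 10.16 0.00
      vertex 5.73 2.10 0.00
      vertex 12.73 12.73 13.96
    endloop
  endfacet
  facet normal -0.1444 -0.7510 0.6443
    outer loop
      vertex 5.73 2.10 0.00
      vertex 15.30 0.26 0.00
      vertex 12.73 12.73 13.96
    endloop
  endfacet
  facet normal 0.4295 -0.6328 0.6443
    outer loop
      vertex 15.30 0.26 0.00
      vertex 23.36 5.73 0.00
      vertex 12.73 12.73 13.96
    endloop
  endfacet
  facet normal 0.7510 -0.1444 0.6443
    outer loop
      vertex 23.36 5.73 0.00
      vertex 25.20 15.30 0.00
      vertex 12.73 12.73 13.96
    endloop
  endfacet
endsolid part

The G0 Z moves step by Δz≈2.33 mm. The G1 loops shrink linearly with z, so the solid tapers from its base footprint up to z≈14. Closing with a flat bottom cap and the tapered top and triangulating gives 14 facets — a regular 8-sided pyramid, base circumscribed radius ≈ 12.7 mm, apex at z ≈ 14 mm.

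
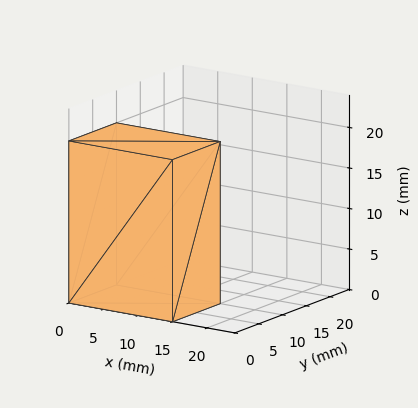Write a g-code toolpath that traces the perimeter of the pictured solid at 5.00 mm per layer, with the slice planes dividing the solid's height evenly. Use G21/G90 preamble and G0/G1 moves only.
Reading the render: the shape is a rectangular box, roughly 15 × 10 mm footprint and 20 mm tall (dimensions read to the nearest mm from the axis ticks). For the g-code, the solid's height is divided into equal slices at the stated Δz and each level perimeter traced with G1 moves after a G0 lift.

; perimeter-only toolpath
G21 ; units = mm
G90 ; absolute positioning
G28 ; home
; layer 1
G0 Z5.00
G0 X0.00 Y0.00
G1 X15.00 Y0.00
G1 X15.00 Y10.00
G1 X0.00 Y10.00
G1 X0.00 Y0.00
; layer 2
G0 Z10.00
G0 X0.00 Y0.00
G1 X15.00 Y0.00
G1 X15.00 Y10.00
G1 X0.00 Y10.00
G1 X0.00 Y0.00
; layer 3
G0 Z15.00
G0 X0.00 Y0.00
G1 X15.00 Y0.00
G1 X15.00 Y10.00
G1 X0.00 Y10.00
G1 X0.00 Y0.00
; layer 4
G0 Z20.00
G0 X0.00 Y0.00
G1 X15.00 Y0.00
G1 X15.00 Y10.00
G1 X0.00 Y10.00
G1 X0.00 Y0.00
M2 ; end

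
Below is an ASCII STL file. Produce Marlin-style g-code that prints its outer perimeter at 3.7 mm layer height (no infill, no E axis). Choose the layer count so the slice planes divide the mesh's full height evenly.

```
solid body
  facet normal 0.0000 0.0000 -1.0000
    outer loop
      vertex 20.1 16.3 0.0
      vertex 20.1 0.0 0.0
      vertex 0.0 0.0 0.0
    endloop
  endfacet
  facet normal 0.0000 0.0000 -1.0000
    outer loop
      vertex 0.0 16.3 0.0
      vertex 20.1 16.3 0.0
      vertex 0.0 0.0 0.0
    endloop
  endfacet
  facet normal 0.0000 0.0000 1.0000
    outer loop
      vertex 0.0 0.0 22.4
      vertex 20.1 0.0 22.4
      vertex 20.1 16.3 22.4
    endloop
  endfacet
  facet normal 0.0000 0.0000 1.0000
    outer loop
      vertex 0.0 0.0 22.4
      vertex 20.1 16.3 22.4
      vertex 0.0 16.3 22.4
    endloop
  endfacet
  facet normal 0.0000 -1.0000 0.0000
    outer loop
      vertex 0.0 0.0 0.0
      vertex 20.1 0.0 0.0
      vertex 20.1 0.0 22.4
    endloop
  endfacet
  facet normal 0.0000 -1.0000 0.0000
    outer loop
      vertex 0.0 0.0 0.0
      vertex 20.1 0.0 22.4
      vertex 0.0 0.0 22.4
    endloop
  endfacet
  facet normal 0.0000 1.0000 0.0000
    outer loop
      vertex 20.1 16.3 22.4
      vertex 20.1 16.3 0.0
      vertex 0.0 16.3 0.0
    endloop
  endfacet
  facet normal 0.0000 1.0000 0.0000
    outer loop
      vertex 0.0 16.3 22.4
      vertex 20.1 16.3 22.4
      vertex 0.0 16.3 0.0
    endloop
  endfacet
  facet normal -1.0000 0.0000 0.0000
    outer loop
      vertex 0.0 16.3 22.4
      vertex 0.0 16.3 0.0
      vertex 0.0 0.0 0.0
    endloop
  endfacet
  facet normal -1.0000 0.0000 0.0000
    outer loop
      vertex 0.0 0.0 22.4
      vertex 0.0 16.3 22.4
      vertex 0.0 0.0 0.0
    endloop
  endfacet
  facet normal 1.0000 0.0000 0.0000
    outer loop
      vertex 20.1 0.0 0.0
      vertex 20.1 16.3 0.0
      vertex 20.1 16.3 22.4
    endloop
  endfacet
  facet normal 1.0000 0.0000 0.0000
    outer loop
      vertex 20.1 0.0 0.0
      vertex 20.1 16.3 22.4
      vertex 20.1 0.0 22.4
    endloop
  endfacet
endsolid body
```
; perimeter-only toolpath
G21 ; units = mm
G90 ; absolute positioning
G28 ; home
; layer 1
G0 Z3.7
G0 X0.0 Y0.0
G1 X20.1 Y0.0
G1 X20.1 Y16.3
G1 X0.0 Y16.3
G1 X0.0 Y0.0
; layer 2
G0 Z7.5
G0 X0.0 Y0.0
G1 X20.1 Y0.0
G1 X20.1 Y16.3
G1 X0.0 Y16.3
G1 X0.0 Y0.0
; layer 3
G0 Z11.2
G0 X0.0 Y0.0
G1 X20.1 Y0.0
G1 X20.1 Y16.3
G1 X0.0 Y16.3
G1 X0.0 Y0.0
; layer 4
G0 Z14.9
G0 X0.0 Y0.0
G1 X20.1 Y0.0
G1 X20.1 Y16.3
G1 X0.0 Y16.3
G1 X0.0 Y0.0
; layer 5
G0 Z18.7
G0 X0.0 Y0.0
G1 X20.1 Y0.0
G1 X20.1 Y16.3
G1 X0.0 Y16.3
G1 X0.0 Y0.0
; layer 6
G0 Z22.4
G0 X0.0 Y0.0
G1 X20.1 Y0.0
G1 X20.1 Y16.3
G1 X0.0 Y16.3
G1 X0.0 Y0.0
M2 ; end

The solid is a rectangular box, roughly 20.1 × 16.3 mm footprint and 22.4 mm tall. Slicing at Δz = 3.7 mm — 6 equal slices spanning the solid's height, so layer i sits at z = i·h/6 — gives 6 non-empty perimeters. Each is a 4-segment closed polygon; G0 lifts to the layer z and rapids to the start vertex, then G1 traces the edges.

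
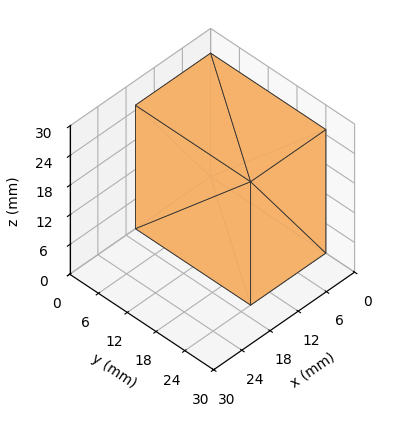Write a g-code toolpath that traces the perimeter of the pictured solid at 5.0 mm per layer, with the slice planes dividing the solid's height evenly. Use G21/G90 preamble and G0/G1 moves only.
Reading the render: the shape is a rectangular box, roughly 16 × 24 mm footprint and 25 mm tall (dimensions read to the nearest mm from the axis ticks). For the g-code, the solid's height is divided into equal slices at the stated Δz and each level perimeter traced with G1 moves after a G0 lift.

; perimeter-only toolpath
G21 ; units = mm
G90 ; absolute positioning
G28 ; home
; layer 1
G0 Z5.0
G0 X0.0 Y0.0
G1 X16.0 Y0.0
G1 X16.0 Y24.0
G1 X0.0 Y24.0
G1 X0.0 Y0.0
; layer 2
G0 Z10.0
G0 X0.0 Y0.0
G1 X16.0 Y0.0
G1 X16.0 Y24.0
G1 X0.0 Y24.0
G1 X0.0 Y0.0
; layer 3
G0 Z15.0
G0 X0.0 Y0.0
G1 X16.0 Y0.0
G1 X16.0 Y24.0
G1 X0.0 Y24.0
G1 X0.0 Y0.0
; layer 4
G0 Z20.0
G0 X0.0 Y0.0
G1 X16.0 Y0.0
G1 X16.0 Y24.0
G1 X0.0 Y24.0
G1 X0.0 Y0.0
; layer 5
G0 Z25.0
G0 X0.0 Y0.0
G1 X16.0 Y0.0
G1 X16.0 Y24.0
G1 X0.0 Y24.0
G1 X0.0 Y0.0
M2 ; end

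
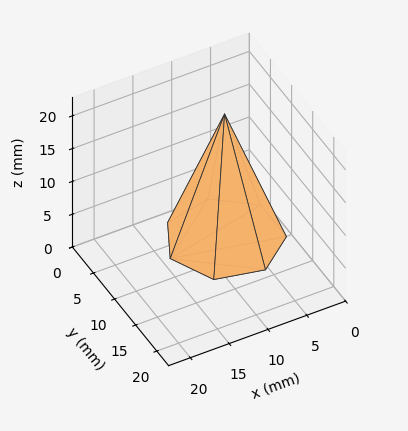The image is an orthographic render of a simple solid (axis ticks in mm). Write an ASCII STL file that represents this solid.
Reading the render: the shape is a regular 7-sided pyramid, base circumscribed radius ≈ 7 mm, apex at z ≈ 19 mm (dimensions read to the nearest mm from the axis ticks). For the STL, each face is triangulated and given an outward normal.

solid part
  facet normal 0.0000 0.0000 -1.0000
    outer loop
      vertex 5.44 13.82 0.00
      vertex 11.36 12.47 0.00
      vertex 14.00 7.00 0.00
    endloop
  endfacet
  facet normal 0.0000 0.0000 -1.0000
    outer loop
      vertex 0.69 10.04 0.00
      vertex 5.44 13.82 0.00
      vertex 14.00 7.00 0.00
    endloop
  endfacet
  facet normal 0.0000 0.0000 -1.0000
    outer loop
      vertex 0.69 3.96 0.00
      vertex 0.69 10.04 0.00
      vertex 14.00 7.00 0.00
    endloop
  endfacet
  facet normal 0.0000 0.0000 -1.0000
    outer loop
      vertex 5.44 0.18 0.00
      vertex 0.69 3.96 0.00
      vertex 14.00 7.00 0.00
    endloop
  endfacet
  facet normal 0.0000 0.0000 -1.0000
    outer loop
      vertex 11.36 1.53 0.00
      vertex 5.44 0.18 0.00
      vertex 14.00 7.00 0.00
    endloop
  endfacet
  facet normal 0.8548 0.4125 0.3149
    outer loop
      vertex 14.00 7.00 0.00
      vertex 11.36 12.47 0.00
      vertex 7.00 7.00 19.00
    endloop
  endfacet
  facet normal 0.2110 0.9254 0.3148
    outer loop
      vertex 11.36 12.47 0.00
      vertex 5.44 13.82 0.00
      vertex 7.00 7.00 19.00
    endloop
  endfacet
  facet normal -0.5910 0.7426 0.3151
    outer loop
      vertex 5.44 13.82 0.00
      vertex 0.69 10.04 0.00
      vertex 7.00 7.00 19.00
    endloop
  endfacet
  facet normal -0.9490 0.0000 0.3152
    outer loop
      vertex 0.69 10.04 0.00
      vertex 0.69 3.96 0.00
      vertex 7.00 7.00 19.00
    endloop
  endfacet
  facet normal -0.5910 -0.7426 0.3151
    outer loop
      vertex 0.69 3.96 0.00
      vertex 5.44 0.18 0.00
      vertex 7.00 7.00 19.00
    endloop
  endfacet
  facet normal 0.2110 -0.9254 0.3148
    outer loop
      vertex 5.44 0.18 0.00
      vertex 11.36 1.53 0.00
      vertex 7.00 7.00 19.00
    endloop
  endfacet
  facet normal 0.8548 -0.4125 0.3149
    outer loop
      vertex 11.36 1.53 0.00
      vertex 14.00 7.00 0.00
      vertex 7.00 7.00 19.00
    endloop
  endfacet
endsolid part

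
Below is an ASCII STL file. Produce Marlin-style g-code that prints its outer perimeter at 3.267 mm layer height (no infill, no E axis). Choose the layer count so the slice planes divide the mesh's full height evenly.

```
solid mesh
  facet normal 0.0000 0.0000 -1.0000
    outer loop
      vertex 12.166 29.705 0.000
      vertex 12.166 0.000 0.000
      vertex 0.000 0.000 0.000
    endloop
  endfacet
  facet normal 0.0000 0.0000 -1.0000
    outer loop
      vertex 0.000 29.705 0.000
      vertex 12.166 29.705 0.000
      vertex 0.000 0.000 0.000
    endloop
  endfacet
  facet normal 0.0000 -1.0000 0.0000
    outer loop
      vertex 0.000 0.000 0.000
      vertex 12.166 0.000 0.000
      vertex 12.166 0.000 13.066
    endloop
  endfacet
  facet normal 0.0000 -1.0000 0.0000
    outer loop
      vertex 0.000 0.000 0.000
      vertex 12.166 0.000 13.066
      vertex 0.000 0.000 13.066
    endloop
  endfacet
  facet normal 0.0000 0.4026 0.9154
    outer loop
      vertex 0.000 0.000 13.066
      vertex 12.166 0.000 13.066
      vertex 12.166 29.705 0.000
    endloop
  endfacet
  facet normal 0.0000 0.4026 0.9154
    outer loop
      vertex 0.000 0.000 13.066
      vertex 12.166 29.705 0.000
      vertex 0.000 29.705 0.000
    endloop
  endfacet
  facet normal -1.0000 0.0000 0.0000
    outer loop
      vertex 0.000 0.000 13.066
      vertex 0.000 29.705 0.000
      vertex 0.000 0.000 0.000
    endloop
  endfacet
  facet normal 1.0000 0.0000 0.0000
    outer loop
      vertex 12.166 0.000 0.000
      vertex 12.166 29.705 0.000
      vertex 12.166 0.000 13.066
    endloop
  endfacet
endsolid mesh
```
; perimeter-only toolpath
G21 ; units = mm
G90 ; absolute positioning
G28 ; home
; layer 1
G0 Z3.267
G0 X0.000 Y0.000
G1 X12.166 Y0.000
G1 X12.166 Y22.279
G1 X0.000 Y22.279
G1 X0.000 Y0.000
; layer 2
G0 Z6.533
G0 X0.000 Y0.000
G1 X12.166 Y0.000
G1 X12.166 Y14.852
G1 X0.000 Y14.852
G1 X0.000 Y0.000
; layer 3
G0 Z9.800
G0 X0.000 Y0.000
G1 X12.166 Y0.000
G1 X12.166 Y7.426
G1 X0.000 Y7.426
G1 X0.000 Y0.000
M2 ; end

The solid is a wedge (ramp): 12.2 × 29.7 mm base, rising to 13.1 mm along the y=0 edge and sloping linearly to z=0 at y=29.7. Slicing at Δz = 3.267 mm — 4 equal slices spanning the solid's height, so layer i sits at z = i·h/4 — gives 3 non-empty perimeters. Each is a 4-segment closed polygon; G0 lifts to the layer z and rapids to the start vertex, then G1 traces the edges. The cross-section shrinks linearly with z (the slice at the apex is degenerate and omitted).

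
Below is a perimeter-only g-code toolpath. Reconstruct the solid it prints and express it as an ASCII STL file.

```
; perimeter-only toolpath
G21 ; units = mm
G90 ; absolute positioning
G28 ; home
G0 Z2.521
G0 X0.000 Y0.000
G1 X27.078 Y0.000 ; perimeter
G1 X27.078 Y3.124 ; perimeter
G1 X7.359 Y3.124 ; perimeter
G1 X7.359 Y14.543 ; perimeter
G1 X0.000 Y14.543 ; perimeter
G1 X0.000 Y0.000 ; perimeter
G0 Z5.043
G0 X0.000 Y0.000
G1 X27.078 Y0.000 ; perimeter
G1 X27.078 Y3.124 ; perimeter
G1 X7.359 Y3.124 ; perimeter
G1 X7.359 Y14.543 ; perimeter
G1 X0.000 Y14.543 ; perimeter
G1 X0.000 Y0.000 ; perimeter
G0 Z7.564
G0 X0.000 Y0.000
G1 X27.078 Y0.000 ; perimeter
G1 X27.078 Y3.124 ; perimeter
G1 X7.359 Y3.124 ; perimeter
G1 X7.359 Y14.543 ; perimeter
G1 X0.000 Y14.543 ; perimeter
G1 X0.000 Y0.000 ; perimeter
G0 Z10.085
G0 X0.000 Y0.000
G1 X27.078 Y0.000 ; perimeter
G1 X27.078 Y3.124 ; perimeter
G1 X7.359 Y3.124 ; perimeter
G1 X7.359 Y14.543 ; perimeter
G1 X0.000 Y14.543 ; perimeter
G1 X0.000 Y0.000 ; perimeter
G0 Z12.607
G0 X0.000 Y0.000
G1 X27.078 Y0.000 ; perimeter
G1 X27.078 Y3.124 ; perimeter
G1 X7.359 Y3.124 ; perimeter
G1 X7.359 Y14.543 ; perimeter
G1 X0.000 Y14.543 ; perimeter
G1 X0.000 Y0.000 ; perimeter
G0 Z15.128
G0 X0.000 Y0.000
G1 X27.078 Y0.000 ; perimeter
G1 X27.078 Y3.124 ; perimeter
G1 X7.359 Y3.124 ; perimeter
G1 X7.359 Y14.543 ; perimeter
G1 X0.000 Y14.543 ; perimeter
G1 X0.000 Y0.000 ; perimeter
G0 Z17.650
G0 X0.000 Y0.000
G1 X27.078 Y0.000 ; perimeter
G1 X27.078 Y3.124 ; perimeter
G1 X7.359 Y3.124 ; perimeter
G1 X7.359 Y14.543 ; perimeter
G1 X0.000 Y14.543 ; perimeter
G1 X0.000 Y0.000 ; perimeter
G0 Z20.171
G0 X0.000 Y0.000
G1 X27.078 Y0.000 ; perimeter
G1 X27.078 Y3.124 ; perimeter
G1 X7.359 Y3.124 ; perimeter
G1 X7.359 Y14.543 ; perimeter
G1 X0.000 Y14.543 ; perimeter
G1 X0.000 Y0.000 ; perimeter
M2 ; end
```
solid part
  facet normal 0.0000 0.0000 -1.0000
    outer loop
      vertex 27.078 3.124 0.000
      vertex 27.078 0.000 0.000
      vertex 0.000 0.000 0.000
    endloop
  endfacet
  facet normal 0.0000 0.0000 -1.0000
    outer loop
      vertex 7.359 3.124 0.000
      vertex 27.078 3.124 0.000
      vertex 0.000 0.000 0.000
    endloop
  endfacet
  facet normal 0.0000 0.0000 -1.0000
    outer loop
      vertex 7.359 14.543 0.000
      vertex 7.359 3.124 0.000
      vertex 0.000 0.000 0.000
    endloop
  endfacet
  facet normal 0.0000 0.0000 -1.0000
    outer loop
      vertex 0.000 14.543 0.000
      vertex 7.359 14.543 0.000
      vertex 0.000 0.000 0.000
    endloop
  endfacet
  facet normal 0.0000 0.0000 1.0000
    outer loop
      vertex 0.000 0.000 20.171
      vertex 27.078 0.000 20.171
      vertex 27.078 3.124 20.171
    endloop
  endfacet
  facet normal 0.0000 0.0000 1.0000
    outer loop
      vertex 0.000 0.000 20.171
      vertex 27.078 3.124 20.171
      vertex 7.359 3.124 20.171
    endloop
  endfacet
  facet normal 0.0000 0.0000 1.0000
    outer loop
      vertex 0.000 0.000 20.171
      vertex 7.359 3.124 20.171
      vertex 7.359 14.543 20.171
    endloop
  endfacet
  facet normal 0.0000 0.0000 1.0000
    outer loop
      vertex 0.000 0.000 20.171
      vertex 7.359 14.543 20.171
      vertex 0.000 14.543 20.171
    endloop
  endfacet
  facet normal 0.0000 -1.0000 0.0000
    outer loop
      vertex 0.000 0.000 0.000
      vertex 27.078 0.000 0.000
      vertex 27.078 0.000 20.171
    endloop
  endfacet
  facet normal 0.0000 -1.0000 0.0000
    outer loop
      vertex 0.000 0.000 0.000
      vertex 27.078 0.000 20.171
      vertex 0.000 0.000 20.171
    endloop
  endfacet
  facet normal 1.0000 0.0000 0.0000
    outer loop
      vertex 27.078 0.000 0.000
      vertex 27.078 3.124 0.000
      vertex 27.078 3.124 20.171
    endloop
  endfacet
  facet normal 1.0000 0.0000 0.0000
    outer loop
      vertex 27.078 0.000 0.000
      vertex 27.078 3.124 20.171
      vertex 27.078 0.000 20.171
    endloop
  endfacet
  facet normal 0.0000 1.0000 0.0000
    outer loop
      vertex 27.078 3.124 0.000
      vertex 7.359 3.124 0.000
      vertex 7.359 3.124 20.171
    endloop
  endfacet
  facet normal 0.0000 1.0000 0.0000
    outer loop
      vertex 27.078 3.124 0.000
      vertex 7.359 3.124 20.171
      vertex 27.078 3.124 20.171
    endloop
  endfacet
  facet normal 1.0000 0.0000 0.0000
    outer loop
      vertex 7.359 3.124 0.000
      vertex 7.359 14.543 0.000
      vertex 7.359 14.543 20.171
    endloop
  endfacet
  facet normal 1.0000 0.0000 0.0000
    outer loop
      vertex 7.359 3.124 0.000
      vertex 7.359 14.543 20.171
      vertex 7.359 3.124 20.171
    endloop
  endfacet
  facet normal 0.0000 1.0000 0.0000
    outer loop
      vertex 7.359 14.543 0.000
      vertex 0.000 14.543 0.000
      vertex 0.000 14.543 20.171
    endloop
  endfacet
  facet normal 0.0000 1.0000 0.0000
    outer loop
      vertex 7.359 14.543 0.000
      vertex 0.000 14.543 20.171
      vertex 7.359 14.543 20.171
    endloop
  endfacet
  facet normal -1.0000 0.0000 0.0000
    outer loop
      vertex 0.000 14.543 0.000
      vertex 0.000 0.000 0.000
      vertex 0.000 0.000 20.171
    endloop
  endfacet
  facet normal -1.0000 0.0000 0.0000
    outer loop
      vertex 0.000 14.543 0.000
      vertex 0.000 0.000 20.171
      vertex 0.000 14.543 20.171
    endloop
  endfacet
endsolid part

The G0 Z moves step by Δz≈2.521 mm. Every layer's G1 loop is the same polygon, so the solid is a straight extrusion of it from z=0 to z≈20.2. Closing with flat bottom and top caps and triangulating gives 20 facets — an L-shaped prism: outer 27.1 × 14.5 mm, arm thicknesses ≈ 3.12 mm (horizontal) and 7.36 mm (vertical), extruded 20.2 mm in z.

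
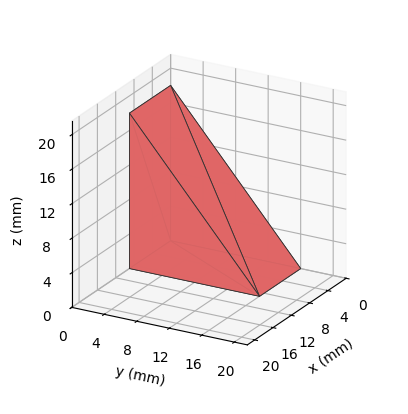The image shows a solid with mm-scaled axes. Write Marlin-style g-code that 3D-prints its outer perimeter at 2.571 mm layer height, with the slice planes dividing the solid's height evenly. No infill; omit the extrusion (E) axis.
Reading the render: the shape is a wedge (ramp): 9 × 16 mm base, rising to 18 mm along the y=0 edge and sloping linearly to z=0 at y=16 (dimensions read to the nearest mm from the axis ticks). For the g-code, the solid's height is divided into equal slices at the stated Δz and each level perimeter traced with G1 moves after a G0 lift.

; perimeter-only toolpath
G21 ; units = mm
G90 ; absolute positioning
G28 ; home
; layer 1
G0 Z2.571
G0 X0.000 Y0.000
G1 X9.000 Y0.000
G1 X9.000 Y13.714
G1 X0.000 Y13.714
G1 X0.000 Y0.000
; layer 2
G0 Z5.143
G0 X0.000 Y0.000
G1 X9.000 Y0.000
G1 X9.000 Y11.429
G1 X0.000 Y11.429
G1 X0.000 Y0.000
; layer 3
G0 Z7.714
G0 X0.000 Y0.000
G1 X9.000 Y0.000
G1 X9.000 Y9.143
G1 X0.000 Y9.143
G1 X0.000 Y0.000
; layer 4
G0 Z10.286
G0 X0.000 Y0.000
G1 X9.000 Y0.000
G1 X9.000 Y6.857
G1 X0.000 Y6.857
G1 X0.000 Y0.000
; layer 5
G0 Z12.857
G0 X0.000 Y0.000
G1 X9.000 Y0.000
G1 X9.000 Y4.571
G1 X0.000 Y4.571
G1 X0.000 Y0.000
; layer 6
G0 Z15.429
G0 X0.000 Y0.000
G1 X9.000 Y0.000
G1 X9.000 Y2.286
G1 X0.000 Y2.286
G1 X0.000 Y0.000
M2 ; end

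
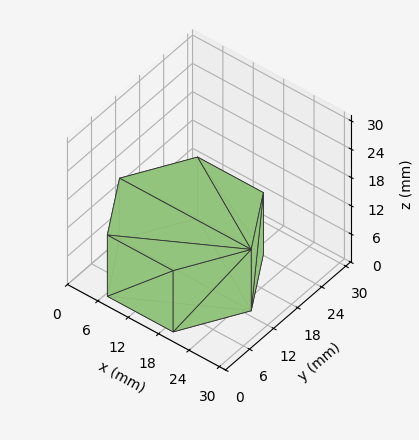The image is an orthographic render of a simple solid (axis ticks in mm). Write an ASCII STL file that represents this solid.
Reading the render: the shape is a regular 6-sided prism (a cylinder approximated with 6 flat sides), circumscribed radius ≈ 13 mm, height ≈ 13 mm (dimensions read to the nearest mm from the axis ticks). For the STL, each face is triangulated and given an outward normal.

solid part
  facet normal 0.0000 0.0000 -1.0000
    outer loop
      vertex 6.500 24.258 0.000
      vertex 19.500 24.258 0.000
      vertex 26.000 13.000 0.000
    endloop
  endfacet
  facet normal 0.0000 0.0000 -1.0000
    outer loop
      vertex 0.000 13.000 0.000
      vertex 6.500 24.258 0.000
      vertex 26.000 13.000 0.000
    endloop
  endfacet
  facet normal 0.0000 0.0000 -1.0000
    outer loop
      vertex 6.500 1.742 0.000
      vertex 0.000 13.000 0.000
      vertex 26.000 13.000 0.000
    endloop
  endfacet
  facet normal 0.0000 0.0000 -1.0000
    outer loop
      vertex 19.500 1.742 0.000
      vertex 6.500 1.742 0.000
      vertex 26.000 13.000 0.000
    endloop
  endfacet
  facet normal 0.0000 0.0000 1.0000
    outer loop
      vertex 26.000 13.000 13.000
      vertex 19.500 24.258 13.000
      vertex 6.500 24.258 13.000
    endloop
  endfacet
  facet normal 0.0000 0.0000 1.0000
    outer loop
      vertex 26.000 13.000 13.000
      vertex 6.500 24.258 13.000
      vertex 0.000 13.000 13.000
    endloop
  endfacet
  facet normal 0.0000 0.0000 1.0000
    outer loop
      vertex 26.000 13.000 13.000
      vertex 0.000 13.000 13.000
      vertex 6.500 1.742 13.000
    endloop
  endfacet
  facet normal 0.0000 0.0000 1.0000
    outer loop
      vertex 26.000 13.000 13.000
      vertex 6.500 1.742 13.000
      vertex 19.500 1.742 13.000
    endloop
  endfacet
  facet normal 0.8660 0.5000 0.0000
    outer loop
      vertex 26.000 13.000 0.000
      vertex 19.500 24.258 0.000
      vertex 19.500 24.258 13.000
    endloop
  endfacet
  facet normal 0.8660 0.5000 0.0000
    outer loop
      vertex 26.000 13.000 0.000
      vertex 19.500 24.258 13.000
      vertex 26.000 13.000 13.000
    endloop
  endfacet
  facet normal 0.0000 1.0000 0.0000
    outer loop
      vertex 19.500 24.258 0.000
      vertex 6.500 24.258 0.000
      vertex 6.500 24.258 13.000
    endloop
  endfacet
  facet normal 0.0000 1.0000 0.0000
    outer loop
      vertex 19.500 24.258 0.000
      vertex 6.500 24.258 13.000
      vertex 19.500 24.258 13.000
    endloop
  endfacet
  facet normal -0.8660 0.5000 0.0000
    outer loop
      vertex 6.500 24.258 0.000
      vertex 0.000 13.000 0.000
      vertex 0.000 13.000 13.000
    endloop
  endfacet
  facet normal -0.8660 0.5000 0.0000
    outer loop
      vertex 6.500 24.258 0.000
      vertex 0.000 13.000 13.000
      vertex 6.500 24.258 13.000
    endloop
  endfacet
  facet normal -0.8660 -0.5000 0.0000
    outer loop
      vertex 0.000 13.000 0.000
      vertex 6.500 1.742 0.000
      vertex 6.500 1.742 13.000
    endloop
  endfacet
  facet normal -0.8660 -0.5000 0.0000
    outer loop
      vertex 0.000 13.000 0.000
      vertex 6.500 1.742 13.000
      vertex 0.000 13.000 13.000
    endloop
  endfacet
  facet normal 0.0000 -1.0000 0.0000
    outer loop
      vertex 6.500 1.742 0.000
      vertex 19.500 1.742 0.000
      vertex 19.500 1.742 13.000
    endloop
  endfacet
  facet normal 0.0000 -1.0000 0.0000
    outer loop
      vertex 6.500 1.742 0.000
      vertex 19.500 1.742 13.000
      vertex 6.500 1.742 13.000
    endloop
  endfacet
  facet normal 0.8660 -0.5000 0.0000
    outer loop
      vertex 19.500 1.742 0.000
      vertex 26.000 13.000 0.000
      vertex 26.000 13.000 13.000
    endloop
  endfacet
  facet normal 0.8660 -0.5000 0.0000
    outer loop
      vertex 19.500 1.742 0.000
      vertex 26.000 13.000 13.000
      vertex 19.500 1.742 13.000
    endloop
  endfacet
endsolid part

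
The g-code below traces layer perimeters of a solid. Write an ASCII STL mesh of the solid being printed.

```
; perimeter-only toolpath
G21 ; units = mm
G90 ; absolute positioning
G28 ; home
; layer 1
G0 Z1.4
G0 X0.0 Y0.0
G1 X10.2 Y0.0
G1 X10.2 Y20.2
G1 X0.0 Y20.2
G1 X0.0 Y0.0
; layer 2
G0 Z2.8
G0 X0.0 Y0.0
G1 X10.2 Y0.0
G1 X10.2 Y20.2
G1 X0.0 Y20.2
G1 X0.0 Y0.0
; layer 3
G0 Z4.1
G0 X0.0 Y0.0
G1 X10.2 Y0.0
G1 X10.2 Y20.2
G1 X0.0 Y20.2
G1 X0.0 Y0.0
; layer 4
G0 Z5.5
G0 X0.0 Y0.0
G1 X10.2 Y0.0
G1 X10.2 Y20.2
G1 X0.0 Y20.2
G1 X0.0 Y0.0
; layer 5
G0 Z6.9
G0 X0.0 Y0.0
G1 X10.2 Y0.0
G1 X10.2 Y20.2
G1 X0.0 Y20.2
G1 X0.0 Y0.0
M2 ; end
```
solid part
  facet normal 0.0000 0.0000 -1.0000
    outer loop
      vertex 10.2 20.2 0.0
      vertex 10.2 0.0 0.0
      vertex 0.0 0.0 0.0
    endloop
  endfacet
  facet normal 0.0000 0.0000 -1.0000
    outer loop
      vertex 0.0 20.2 0.0
      vertex 10.2 20.2 0.0
      vertex 0.0 0.0 0.0
    endloop
  endfacet
  facet normal 0.0000 0.0000 1.0000
    outer loop
      vertex 0.0 0.0 6.9
      vertex 10.2 0.0 6.9
      vertex 10.2 20.2 6.9
    endloop
  endfacet
  facet normal 0.0000 0.0000 1.0000
    outer loop
      vertex 0.0 0.0 6.9
      vertex 10.2 20.2 6.9
      vertex 0.0 20.2 6.9
    endloop
  endfacet
  facet normal 0.0000 -1.0000 0.0000
    outer loop
      vertex 0.0 0.0 0.0
      vertex 10.2 0.0 0.0
      vertex 10.2 0.0 6.9
    endloop
  endfacet
  facet normal 0.0000 -1.0000 0.0000
    outer loop
      vertex 0.0 0.0 0.0
      vertex 10.2 0.0 6.9
      vertex 0.0 0.0 6.9
    endloop
  endfacet
  facet normal 0.0000 1.0000 0.0000
    outer loop
      vertex 10.2 20.2 6.9
      vertex 10.2 20.2 0.0
      vertex 0.0 20.2 0.0
    endloop
  endfacet
  facet normal 0.0000 1.0000 0.0000
    outer loop
      vertex 0.0 20.2 6.9
      vertex 10.2 20.2 6.9
      vertex 0.0 20.2 0.0
    endloop
  endfacet
  facet normal -1.0000 0.0000 0.0000
    outer loop
      vertex 0.0 20.2 6.9
      vertex 0.0 20.2 0.0
      vertex 0.0 0.0 0.0
    endloop
  endfacet
  facet normal -1.0000 0.0000 0.0000
    outer loop
      vertex 0.0 0.0 6.9
      vertex 0.0 20.2 6.9
      vertex 0.0 0.0 0.0
    endloop
  endfacet
  facet normal 1.0000 0.0000 0.0000
    outer loop
      vertex 10.2 0.0 0.0
      vertex 10.2 20.2 0.0
      vertex 10.2 20.2 6.9
    endloop
  endfacet
  facet normal 1.0000 0.0000 0.0000
    outer loop
      vertex 10.2 0.0 0.0
      vertex 10.2 20.2 6.9
      vertex 10.2 0.0 6.9
    endloop
  endfacet
endsolid part

The G0 Z moves step by Δz≈1.4 mm. Every layer's G1 loop is the same polygon, so the solid is a straight extrusion of it from z=0 to z≈6.9. Closing with flat bottom and top caps and triangulating gives 12 facets — a rectangular box, roughly 10.2 × 20.2 mm footprint and 6.9 mm tall.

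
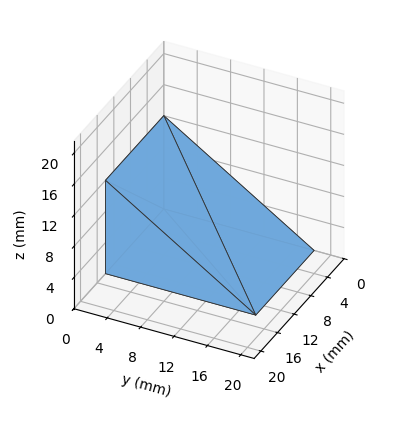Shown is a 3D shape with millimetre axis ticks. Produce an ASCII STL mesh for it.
Reading the render: the shape is a wedge (ramp): 14 × 18 mm base, rising to 12 mm along the y=0 edge and sloping linearly to z=0 at y=18 (dimensions read to the nearest mm from the axis ticks). For the STL, each face is triangulated and given an outward normal.

solid part
  facet normal 0.0000 0.0000 -1.0000
    outer loop
      vertex 14.0 18.0 0.0
      vertex 14.0 0.0 0.0
      vertex 0.0 0.0 0.0
    endloop
  endfacet
  facet normal 0.0000 0.0000 -1.0000
    outer loop
      vertex 0.0 18.0 0.0
      vertex 14.0 18.0 0.0
      vertex 0.0 0.0 0.0
    endloop
  endfacet
  facet normal 0.0000 -1.0000 0.0000
    outer loop
      vertex 0.0 0.0 0.0
      vertex 14.0 0.0 0.0
      vertex 14.0 0.0 12.0
    endloop
  endfacet
  facet normal 0.0000 -1.0000 0.0000
    outer loop
      vertex 0.0 0.0 0.0
      vertex 14.0 0.0 12.0
      vertex 0.0 0.0 12.0
    endloop
  endfacet
  facet normal 0.0000 0.5547 0.8321
    outer loop
      vertex 0.0 0.0 12.0
      vertex 14.0 0.0 12.0
      vertex 14.0 18.0 0.0
    endloop
  endfacet
  facet normal 0.0000 0.5547 0.8321
    outer loop
      vertex 0.0 0.0 12.0
      vertex 14.0 18.0 0.0
      vertex 0.0 18.0 0.0
    endloop
  endfacet
  facet normal -1.0000 0.0000 0.0000
    outer loop
      vertex 0.0 0.0 12.0
      vertex 0.0 18.0 0.0
      vertex 0.0 0.0 0.0
    endloop
  endfacet
  facet normal 1.0000 0.0000 0.0000
    outer loop
      vertex 14.0 0.0 0.0
      vertex 14.0 18.0 0.0
      vertex 14.0 0.0 12.0
    endloop
  endfacet
endsolid part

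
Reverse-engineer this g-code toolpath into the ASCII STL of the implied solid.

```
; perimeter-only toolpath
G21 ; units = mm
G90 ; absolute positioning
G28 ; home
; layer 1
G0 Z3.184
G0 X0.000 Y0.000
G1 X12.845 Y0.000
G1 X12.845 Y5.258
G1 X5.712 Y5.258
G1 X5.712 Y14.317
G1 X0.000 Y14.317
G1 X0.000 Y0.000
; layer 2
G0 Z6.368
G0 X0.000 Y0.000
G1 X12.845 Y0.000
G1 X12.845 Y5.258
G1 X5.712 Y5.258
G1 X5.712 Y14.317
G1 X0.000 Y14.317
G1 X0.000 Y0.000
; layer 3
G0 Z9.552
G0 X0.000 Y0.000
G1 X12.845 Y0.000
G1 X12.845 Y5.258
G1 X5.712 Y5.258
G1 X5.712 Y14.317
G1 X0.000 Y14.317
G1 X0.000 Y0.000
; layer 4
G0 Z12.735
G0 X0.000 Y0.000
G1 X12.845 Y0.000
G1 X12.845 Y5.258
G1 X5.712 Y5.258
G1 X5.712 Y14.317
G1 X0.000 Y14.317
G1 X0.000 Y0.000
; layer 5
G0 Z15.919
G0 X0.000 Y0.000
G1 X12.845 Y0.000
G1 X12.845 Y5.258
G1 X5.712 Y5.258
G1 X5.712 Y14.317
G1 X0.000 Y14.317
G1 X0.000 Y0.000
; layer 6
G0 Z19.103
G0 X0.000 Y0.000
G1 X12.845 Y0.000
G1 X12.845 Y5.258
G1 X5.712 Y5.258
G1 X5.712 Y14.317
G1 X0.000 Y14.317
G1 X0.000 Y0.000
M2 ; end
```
solid part
  facet normal 0.0000 0.0000 -1.0000
    outer loop
      vertex 12.845 5.258 0.000
      vertex 12.845 0.000 0.000
      vertex 0.000 0.000 0.000
    endloop
  endfacet
  facet normal 0.0000 0.0000 -1.0000
    outer loop
      vertex 5.712 5.258 0.000
      vertex 12.845 5.258 0.000
      vertex 0.000 0.000 0.000
    endloop
  endfacet
  facet normal 0.0000 0.0000 -1.0000
    outer loop
      vertex 5.712 14.317 0.000
      vertex 5.712 5.258 0.000
      vertex 0.000 0.000 0.000
    endloop
  endfacet
  facet normal 0.0000 0.0000 -1.0000
    outer loop
      vertex 0.000 14.317 0.000
      vertex 5.712 14.317 0.000
      vertex 0.000 0.000 0.000
    endloop
  endfacet
  facet normal 0.0000 0.0000 1.0000
    outer loop
      vertex 0.000 0.000 19.103
      vertex 12.845 0.000 19.103
      vertex 12.845 5.258 19.103
    endloop
  endfacet
  facet normal 0.0000 0.0000 1.0000
    outer loop
      vertex 0.000 0.000 19.103
      vertex 12.845 5.258 19.103
      vertex 5.712 5.258 19.103
    endloop
  endfacet
  facet normal 0.0000 0.0000 1.0000
    outer loop
      vertex 0.000 0.000 19.103
      vertex 5.712 5.258 19.103
      vertex 5.712 14.317 19.103
    endloop
  endfacet
  facet normal 0.0000 0.0000 1.0000
    outer loop
      vertex 0.000 0.000 19.103
      vertex 5.712 14.317 19.103
      vertex 0.000 14.317 19.103
    endloop
  endfacet
  facet normal 0.0000 -1.0000 0.0000
    outer loop
      vertex 0.000 0.000 0.000
      vertex 12.845 0.000 0.000
      vertex 12.845 0.000 19.103
    endloop
  endfacet
  facet normal 0.0000 -1.0000 0.0000
    outer loop
      vertex 0.000 0.000 0.000
      vertex 12.845 0.000 19.103
      vertex 0.000 0.000 19.103
    endloop
  endfacet
  facet normal 1.0000 0.0000 0.0000
    outer loop
      vertex 12.845 0.000 0.000
      vertex 12.845 5.258 0.000
      vertex 12.845 5.258 19.103
    endloop
  endfacet
  facet normal 1.0000 0.0000 0.0000
    outer loop
      vertex 12.845 0.000 0.000
      vertex 12.845 5.258 19.103
      vertex 12.845 0.000 19.103
    endloop
  endfacet
  facet normal 0.0000 1.0000 0.0000
    outer loop
      vertex 12.845 5.258 0.000
      vertex 5.712 5.258 0.000
      vertex 5.712 5.258 19.103
    endloop
  endfacet
  facet normal 0.0000 1.0000 0.0000
    outer loop
      vertex 12.845 5.258 0.000
      vertex 5.712 5.258 19.103
      vertex 12.845 5.258 19.103
    endloop
  endfacet
  facet normal 1.0000 0.0000 0.0000
    outer loop
      vertex 5.712 5.258 0.000
      vertex 5.712 14.317 0.000
      vertex 5.712 14.317 19.103
    endloop
  endfacet
  facet normal 1.0000 0.0000 0.0000
    outer loop
      vertex 5.712 5.258 0.000
      vertex 5.712 14.317 19.103
      vertex 5.712 5.258 19.103
    endloop
  endfacet
  facet normal 0.0000 1.0000 0.0000
    outer loop
      vertex 5.712 14.317 0.000
      vertex 0.000 14.317 0.000
      vertex 0.000 14.317 19.103
    endloop
  endfacet
  facet normal 0.0000 1.0000 0.0000
    outer loop
      vertex 5.712 14.317 0.000
      vertex 0.000 14.317 19.103
      vertex 5.712 14.317 19.103
    endloop
  endfacet
  facet normal -1.0000 0.0000 0.0000
    outer loop
      vertex 0.000 14.317 0.000
      vertex 0.000 0.000 0.000
      vertex 0.000 0.000 19.103
    endloop
  endfacet
  facet normal -1.0000 0.0000 0.0000
    outer loop
      vertex 0.000 14.317 0.000
      vertex 0.000 0.000 19.103
      vertex 0.000 14.317 19.103
    endloop
  endfacet
endsolid part

The G0 Z moves step by Δz≈3.184 mm. Every layer's G1 loop is the same polygon, so the solid is a straight extrusion of it from z=0 to z≈19.1. Closing with flat bottom and top caps and triangulating gives 20 facets — an L-shaped prism: outer 12.8 × 14.3 mm, arm thicknesses ≈ 5.26 mm (horizontal) and 5.71 mm (vertical), extruded 19.1 mm in z.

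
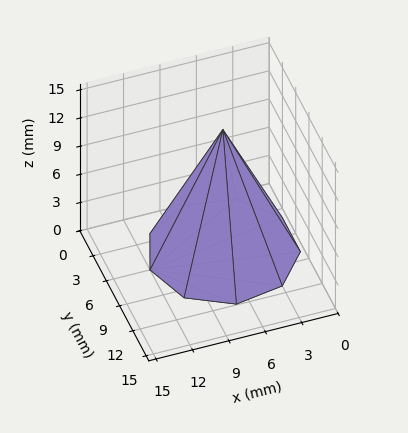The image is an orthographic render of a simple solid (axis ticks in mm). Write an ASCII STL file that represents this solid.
Reading the render: the shape is a regular 9-sided pyramid, base circumscribed radius ≈ 6 mm, apex at z ≈ 13 mm (dimensions read to the nearest mm from the axis ticks). For the STL, each face is triangulated and given an outward normal.

solid part
  facet normal 0.0000 0.0000 -1.0000
    outer loop
      vertex 7.04 11.91 0.00
      vertex 10.60 9.86 0.00
      vertex 12.00 6.00 0.00
    endloop
  endfacet
  facet normal 0.0000 0.0000 -1.0000
    outer loop
      vertex 3.00 11.20 0.00
      vertex 7.04 11.91 0.00
      vertex 12.00 6.00 0.00
    endloop
  endfacet
  facet normal 0.0000 0.0000 -1.0000
    outer loop
      vertex 0.36 8.05 0.00
      vertex 3.00 11.20 0.00
      vertex 12.00 6.00 0.00
    endloop
  endfacet
  facet normal 0.0000 0.0000 -1.0000
    outer loop
      vertex 0.36 3.95 0.00
      vertex 0.36 8.05 0.00
      vertex 12.00 6.00 0.00
    endloop
  endfacet
  facet normal 0.0000 0.0000 -1.0000
    outer loop
      vertex 3.00 0.80 0.00
      vertex 0.36 3.95 0.00
      vertex 12.00 6.00 0.00
    endloop
  endfacet
  facet normal 0.0000 0.0000 -1.0000
    outer loop
      vertex 7.04 0.09 0.00
      vertex 3.00 0.80 0.00
      vertex 12.00 6.00 0.00
    endloop
  endfacet
  facet normal 0.0000 0.0000 -1.0000
    outer loop
      vertex 10.60 2.14 0.00
      vertex 7.04 0.09 0.00
      vertex 12.00 6.00 0.00
    endloop
  endfacet
  facet normal 0.8624 0.3128 0.3980
    outer loop
      vertex 12.00 6.00 0.00
      vertex 10.60 9.86 0.00
      vertex 6.00 6.00 13.00
    endloop
  endfacet
  facet normal 0.4578 0.7950 0.3980
    outer loop
      vertex 10.60 9.86 0.00
      vertex 7.04 11.91 0.00
      vertex 6.00 6.00 13.00
    endloop
  endfacet
  facet normal -0.1588 0.9035 0.3980
    outer loop
      vertex 7.04 11.91 0.00
      vertex 3.00 11.20 0.00
      vertex 6.00 6.00 13.00
    endloop
  endfacet
  facet normal -0.7031 0.5893 0.3980
    outer loop
      vertex 3.00 11.20 0.00
      vertex 0.36 8.05 0.00
      vertex 6.00 6.00 13.00
    endloop
  endfacet
  facet normal -0.9174 0.0000 0.3980
    outer loop
      vertex 0.36 8.05 0.00
      vertex 0.36 3.95 0.00
      vertex 6.00 6.00 13.00
    endloop
  endfacet
  facet normal -0.7031 -0.5893 0.3980
    outer loop
      vertex 0.36 3.95 0.00
      vertex 3.00 0.80 0.00
      vertex 6.00 6.00 13.00
    endloop
  endfacet
  facet normal -0.1588 -0.9035 0.3980
    outer loop
      vertex 3.00 0.80 0.00
      vertex 7.04 0.09 0.00
      vertex 6.00 6.00 13.00
    endloop
  endfacet
  facet normal 0.4578 -0.7950 0.3980
    outer loop
      vertex 7.04 0.09 0.00
      vertex 10.60 2.14 0.00
      vertex 6.00 6.00 13.00
    endloop
  endfacet
  facet normal 0.8624 -0.3128 0.3980
    outer loop
      vertex 10.60 2.14 0.00
      vertex 12.00 6.00 0.00
      vertex 6.00 6.00 13.00
    endloop
  endfacet
endsolid part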